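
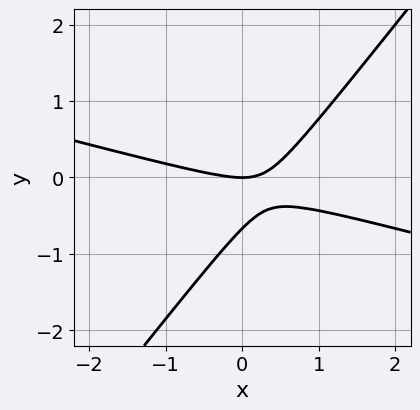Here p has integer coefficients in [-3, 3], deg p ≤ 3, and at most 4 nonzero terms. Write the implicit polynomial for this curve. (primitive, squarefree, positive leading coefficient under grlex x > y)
x^2 + 3*x*y - 3*y^2 - 2*y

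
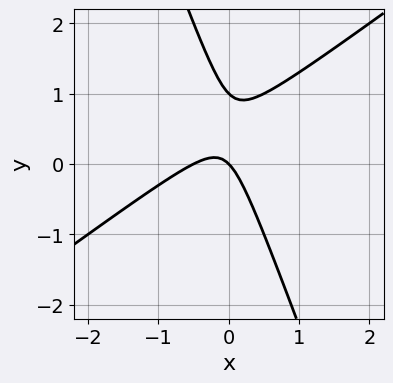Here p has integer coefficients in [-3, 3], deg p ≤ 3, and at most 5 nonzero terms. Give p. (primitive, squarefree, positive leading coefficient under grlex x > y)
2*x^2 - 2*x*y - y^2 + x + y

1. The degree is 2 — a generic line meets the curve in up to 2 points.
2. From the visible intercepts: the y-axis gridline crossings are at y ∈ {0, 1}; it crosses the x-axis at the gridline x = 0.
3. Putting this together gives p.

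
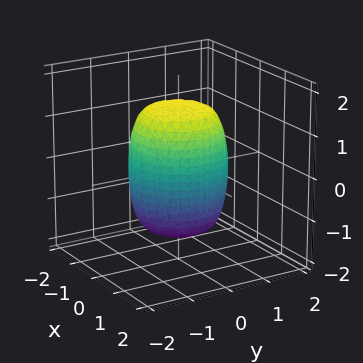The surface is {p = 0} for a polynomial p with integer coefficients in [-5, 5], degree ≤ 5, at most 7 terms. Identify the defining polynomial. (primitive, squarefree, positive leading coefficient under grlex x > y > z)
2*x^4 + 4*x^2*y^2 + 2*y^4 - x^2 - y^2 + z^2 - 2

(a) deg p = 4. A generic line meets the surface in up to 4 points.
(b) By symmetry, the z-axis is an axis of rotation, so x and y enter only as x² + y².
(c) Observable constraints: a circular section at z = -1 has radius exactly 1.
(d) Together with the visible shape, these determine p as stated.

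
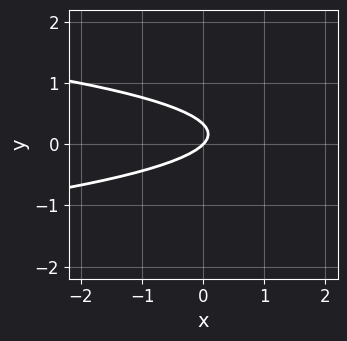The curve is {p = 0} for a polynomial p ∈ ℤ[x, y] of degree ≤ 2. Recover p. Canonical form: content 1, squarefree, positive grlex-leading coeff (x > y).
3*y^2 + x - y

First, deg p = 2. A generic line meets the curve in up to 2 points.
Next, from the axis intercepts and sections: it meets the x-axis at x = 0 (among the integer gridlines); one y-axis crossing is at y = 0.
Finally, putting this together gives p.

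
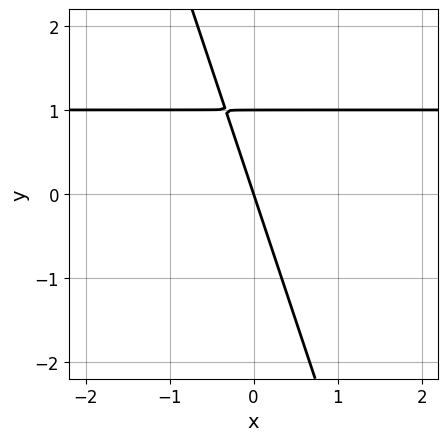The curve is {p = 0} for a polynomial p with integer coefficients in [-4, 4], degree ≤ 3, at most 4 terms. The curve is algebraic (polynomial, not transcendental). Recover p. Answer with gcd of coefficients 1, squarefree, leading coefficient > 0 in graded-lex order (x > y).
3*x*y + y^2 - 3*x - y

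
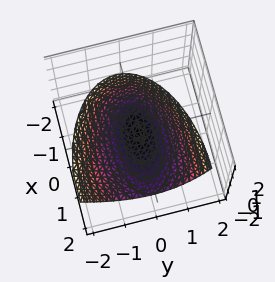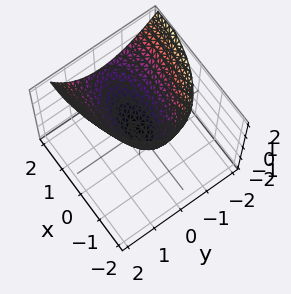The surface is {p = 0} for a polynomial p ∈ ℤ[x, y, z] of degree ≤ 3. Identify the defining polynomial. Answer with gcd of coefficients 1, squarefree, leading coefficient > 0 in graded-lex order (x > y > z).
1. deg p = 2. No degree-1 surface has this shape.
2. From the axis intercepts and sections: it meets the y-axis at y = 0 (among the integer gridlines); it meets the x-axis at x = 0 (among the integer gridlines); one z-axis crossing is at z = 0.
3. Putting this together gives p.

x^2 - 2*x*z + 3*y^2 + y*z - 3*z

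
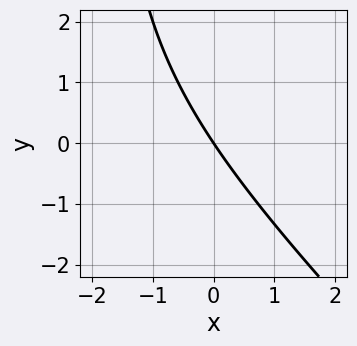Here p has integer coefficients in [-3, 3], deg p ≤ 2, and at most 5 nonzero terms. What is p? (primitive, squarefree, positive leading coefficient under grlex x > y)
(a) deg p = 2. A generic line meets the curve in up to 2 points.
(b) Against the integer gridlines: one y-axis crossing is at y = 0; it meets the x-axis at x = 0 (among the integer gridlines).
(c) Solving for integer coefficients yields p as stated.

x^2 + x*y + 3*x + 2*y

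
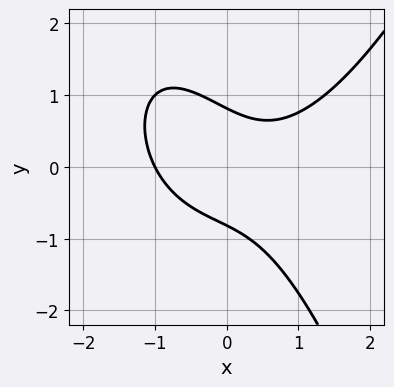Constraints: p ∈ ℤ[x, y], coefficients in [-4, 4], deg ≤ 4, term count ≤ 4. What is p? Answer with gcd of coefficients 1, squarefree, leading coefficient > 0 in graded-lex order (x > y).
2*x^3 - 3*x*y - 3*y^2 + 2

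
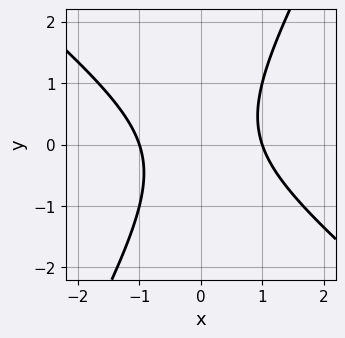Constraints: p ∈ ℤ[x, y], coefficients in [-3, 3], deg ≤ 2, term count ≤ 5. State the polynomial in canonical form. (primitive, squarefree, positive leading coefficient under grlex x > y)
1. The degree is 2 — no degree-1 curve has this shape.
2. From the axis intercepts and sections: no y-intercept at any integer in the box; among the integer gridlines, it crosses the x-axis at x ∈ {-1, 1}.
3. Putting this together gives p.

3*x^2 + 2*x*y - 2*y^2 - 3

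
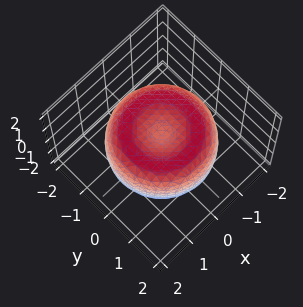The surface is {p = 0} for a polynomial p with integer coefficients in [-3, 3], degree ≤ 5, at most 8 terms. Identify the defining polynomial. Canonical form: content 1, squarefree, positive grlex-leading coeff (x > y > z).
x^4 + 2*x^2*y^2 + y^4 - 2*x^2 - 2*y^2 + 2*z^2 - 1

The degree is 4 — no degree-3 surface has this shape.
Symmetries: the z-axis is an axis of rotation, so x and y enter only as x² + y².
From the visible intercepts: a circular section at z = 1 has radius exactly 1.
Putting this together gives p.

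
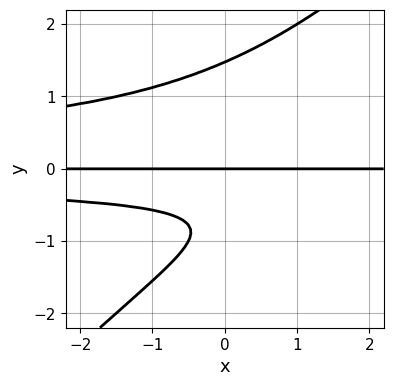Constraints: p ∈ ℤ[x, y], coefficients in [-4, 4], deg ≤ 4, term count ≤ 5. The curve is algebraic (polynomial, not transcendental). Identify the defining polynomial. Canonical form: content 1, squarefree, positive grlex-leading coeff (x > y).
2*x*y^3 - 2*y^4 + 3*y^2 + 2*y

1. The degree is 4 — the shape is more complex than any degree-3 curve.
2. From the visible intercepts: one y-axis crossing is at y = 0; the visible x-axis segment lies entirely on the curve.
3. Assembling these constraints gives the stated polynomial.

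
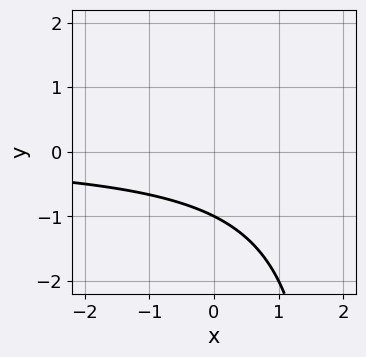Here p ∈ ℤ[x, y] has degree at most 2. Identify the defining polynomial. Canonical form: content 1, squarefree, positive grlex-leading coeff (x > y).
x*y - 2*y - 2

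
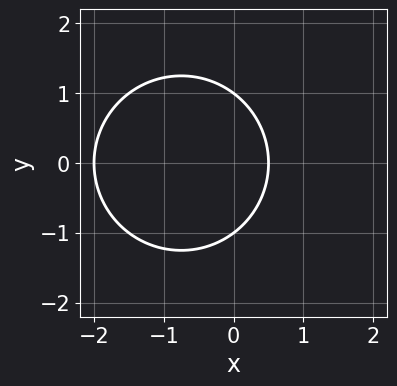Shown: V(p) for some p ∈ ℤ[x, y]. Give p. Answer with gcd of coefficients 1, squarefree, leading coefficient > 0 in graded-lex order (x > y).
2*x^2 + 2*y^2 + 3*x - 2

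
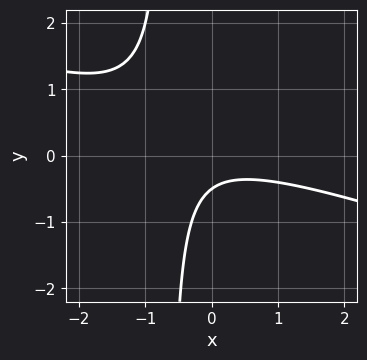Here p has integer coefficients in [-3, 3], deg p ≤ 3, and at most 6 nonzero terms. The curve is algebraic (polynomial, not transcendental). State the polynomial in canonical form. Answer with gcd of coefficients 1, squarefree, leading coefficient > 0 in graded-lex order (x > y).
x^2 + 3*x*y + 2*y + 1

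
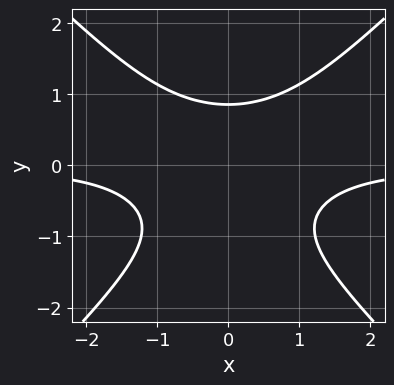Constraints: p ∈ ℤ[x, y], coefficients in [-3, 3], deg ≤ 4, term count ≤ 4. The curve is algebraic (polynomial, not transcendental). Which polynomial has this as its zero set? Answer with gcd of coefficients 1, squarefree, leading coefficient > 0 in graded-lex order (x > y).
(a) Degree: no degree-2 curve has this shape, so deg p = 3.
(b) Symmetries: it's symmetric under x → −x, forcing even powers of x.
(c) Reading off the gridlines: the curve avoids every integer x-axis point in the box.
(d) Matching integer coefficients to the picture gives p.

2*x^2*y - 2*y^3 - y^2 + 2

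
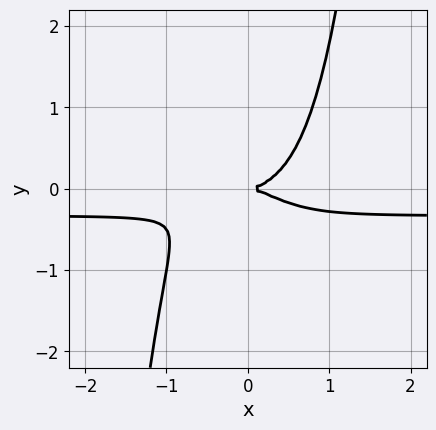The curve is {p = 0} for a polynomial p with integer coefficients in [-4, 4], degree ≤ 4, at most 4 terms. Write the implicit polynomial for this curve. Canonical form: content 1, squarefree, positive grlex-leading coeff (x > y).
Degree: a generic line meets the curve in up to 4 points, so deg p = 4.
From the visible intercepts: it crosses the y-axis at the gridline y = 0; it meets the x-axis at x = 0 (among the integer gridlines).
These observations pin down the coefficients.

3*x^3*y + x^3 - 2*y^2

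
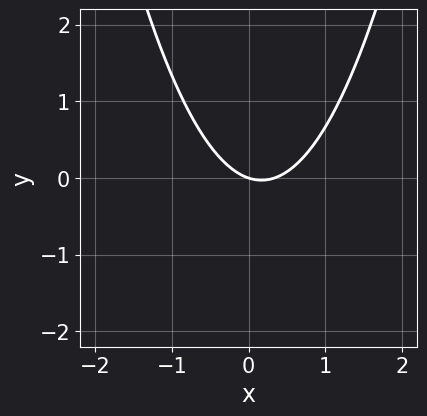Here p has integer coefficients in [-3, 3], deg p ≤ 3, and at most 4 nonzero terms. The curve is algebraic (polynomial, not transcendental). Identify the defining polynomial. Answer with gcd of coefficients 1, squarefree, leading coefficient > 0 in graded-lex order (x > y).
(a) Degree: a generic line meets the curve in up to 2 points, so deg p = 2.
(b) Against the integer gridlines: it crosses the y-axis at the gridline y = 0; it crosses the x-axis at the gridline x = 0.
(c) The integer polynomial consistent with all of this is the stated p.

3*x^2 - x - 3*y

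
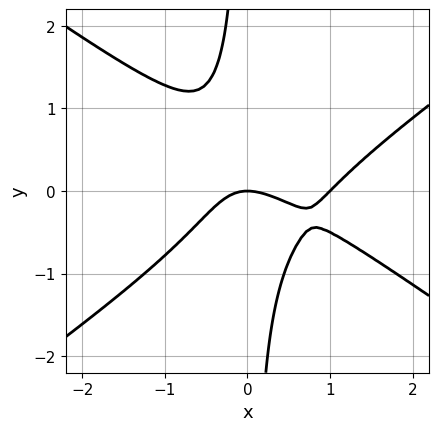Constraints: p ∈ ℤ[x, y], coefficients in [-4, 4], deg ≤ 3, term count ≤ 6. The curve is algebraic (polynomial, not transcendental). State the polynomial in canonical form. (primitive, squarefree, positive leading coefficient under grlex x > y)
x^3 - 2*x*y^2 - x^2 - y

1. Degree: a generic line meets the curve in up to 3 points, so deg p = 3.
2. From the visible intercepts: it meets the y-axis at y = 0 (among the integer gridlines); among the integer gridlines, it crosses the x-axis at x ∈ {0, 1}.
3. Putting this together gives p.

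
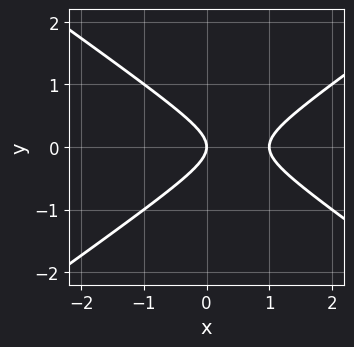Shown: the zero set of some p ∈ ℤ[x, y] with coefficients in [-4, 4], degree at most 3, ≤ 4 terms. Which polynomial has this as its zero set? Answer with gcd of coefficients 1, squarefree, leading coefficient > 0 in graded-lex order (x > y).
x^2 - 2*y^2 - x

Degree: a generic line meets the curve in up to 2 points, so deg p = 2.
Symmetries: the y ↦ −y reflection is a symmetry, so y appears only in even powers.
Reading off the gridlines: it crosses the y-axis at the gridline y = 0; the x-axis gridline crossings are at x ∈ {0, 1}.
Together with the visible shape, these determine p as stated.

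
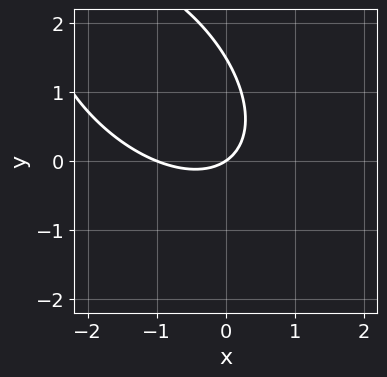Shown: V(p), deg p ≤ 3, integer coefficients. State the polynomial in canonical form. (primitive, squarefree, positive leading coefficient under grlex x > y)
(a) deg p = 2.
(b) Observable constraints: among the integer gridlines, it crosses the x-axis at x ∈ {-1, 0}; one y-axis crossing is at y = 0.
(c) Matching integer coefficients to the picture gives p.

2*x^2 + 2*x*y + 2*y^2 + 2*x - 3*y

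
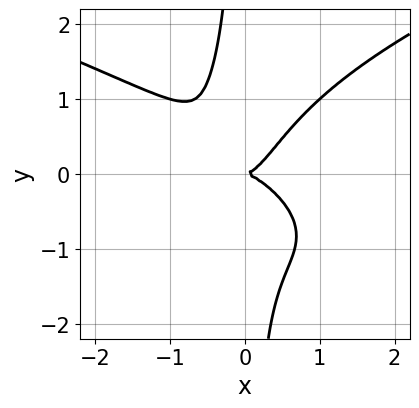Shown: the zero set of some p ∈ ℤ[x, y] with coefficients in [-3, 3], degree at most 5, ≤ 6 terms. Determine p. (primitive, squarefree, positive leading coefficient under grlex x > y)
3*x*y^3 - 3*x^3 - 2*x^2*y + 2*y^2

deg p = 4. A generic line meets the curve in up to 4 points.
Checking where it meets the axes: it meets the y-axis at y = 0 (among the integer gridlines); it crosses the x-axis at the gridline x = 0.
These observations pin down the coefficients.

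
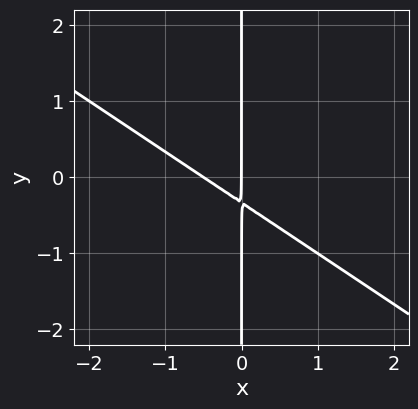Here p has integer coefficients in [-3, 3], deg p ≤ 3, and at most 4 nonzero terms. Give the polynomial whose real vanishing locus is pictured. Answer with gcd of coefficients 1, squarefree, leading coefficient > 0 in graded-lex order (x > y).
2*x^2 + 3*x*y + x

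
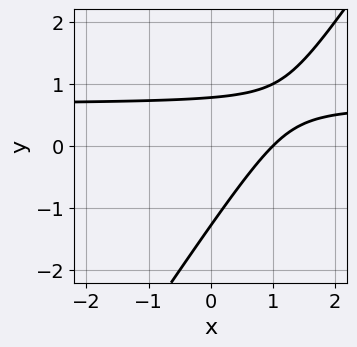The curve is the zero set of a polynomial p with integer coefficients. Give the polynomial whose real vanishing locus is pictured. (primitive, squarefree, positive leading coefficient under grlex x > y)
3*x*y - 2*y^2 - 2*x - y + 2

(a) deg p = 2. No degree-1 curve has this shape.
(b) Checking where it meets the axes: one x-axis crossing is at x = 1.
(c) Assembling these constraints gives the stated polynomial.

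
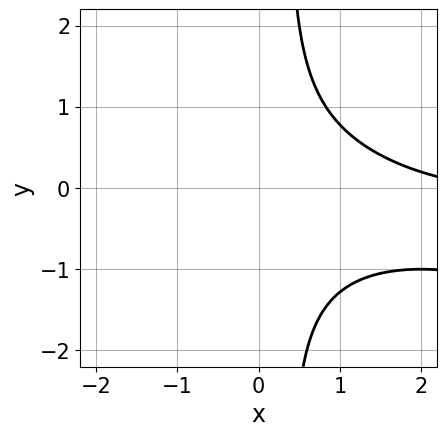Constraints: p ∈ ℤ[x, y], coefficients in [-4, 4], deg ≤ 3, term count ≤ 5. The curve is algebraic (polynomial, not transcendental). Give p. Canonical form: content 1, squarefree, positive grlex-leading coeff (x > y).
(a) The degree is 3 — the shape is more complex than any degree-2 curve.
(b) Against the integer gridlines: it misses every integer gridline on the x-axis; no y-intercept at any integer in the box.
(c) Fitting integer coefficients to these (and the overall shape) gives p.

x^2*y + 3*x*y^2 - y^2 + x - 3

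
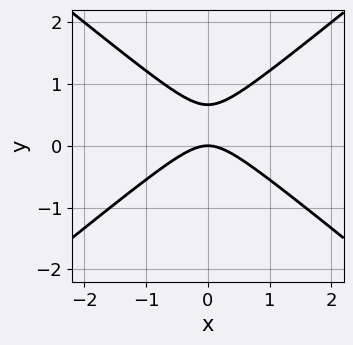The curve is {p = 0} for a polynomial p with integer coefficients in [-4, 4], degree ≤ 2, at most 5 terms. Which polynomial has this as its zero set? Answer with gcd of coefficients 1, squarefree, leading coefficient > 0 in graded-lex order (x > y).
2*x^2 - 3*y^2 + 2*y

First, degree: a generic line meets the curve in up to 2 points, so deg p = 2.
Then, symmetries: the x ↦ −x reflection is a symmetry, so x appears only in even powers.
Next, from the visible intercepts: one x-axis crossing is at x = 0; it crosses the y-axis at the gridline y = 0.
Finally, matching integer coefficients to the picture gives p.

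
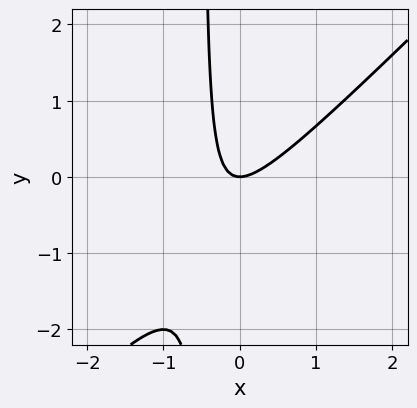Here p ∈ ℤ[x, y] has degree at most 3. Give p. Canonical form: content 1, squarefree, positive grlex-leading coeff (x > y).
Degree: a generic line meets the curve in up to 2 points, so deg p = 2.
Checking where it meets the axes: one x-axis crossing is at x = 0; it meets the y-axis at y = 0 (among the integer gridlines).
Matching integer coefficients to the picture gives p.

2*x^2 - 2*x*y - y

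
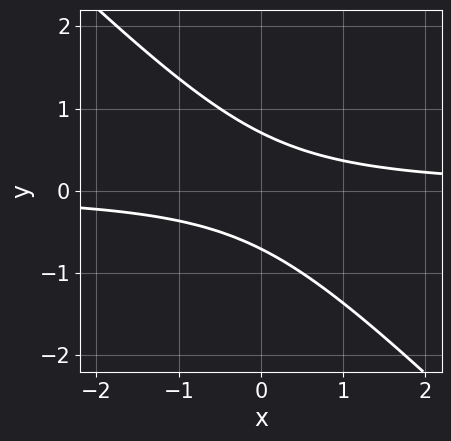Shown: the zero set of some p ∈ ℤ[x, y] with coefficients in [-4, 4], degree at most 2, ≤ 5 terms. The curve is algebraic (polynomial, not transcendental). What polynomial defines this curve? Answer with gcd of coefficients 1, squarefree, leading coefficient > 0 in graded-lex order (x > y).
2*x*y + 2*y^2 - 1

(a) The degree is 2 — a generic line meets the curve in up to 2 points.
(b) Checking where it meets the axes: no x-intercept at any integer in the box.
(c) Fitting integer coefficients to these (and the overall shape) gives p.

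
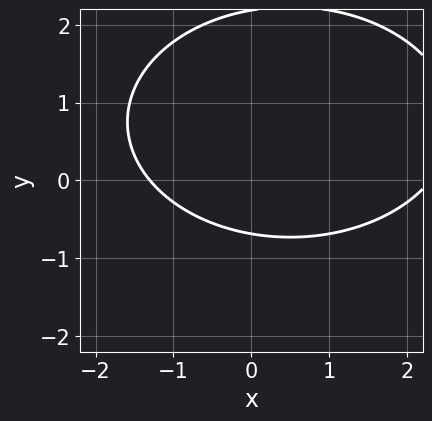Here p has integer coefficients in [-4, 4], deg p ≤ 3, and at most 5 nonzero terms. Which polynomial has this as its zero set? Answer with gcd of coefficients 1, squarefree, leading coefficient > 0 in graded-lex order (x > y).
x^2 + 2*y^2 - x - 3*y - 3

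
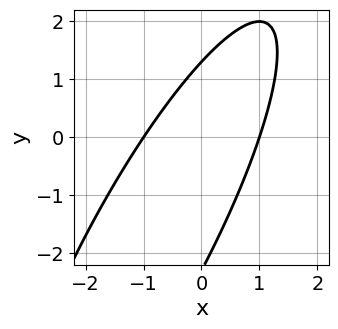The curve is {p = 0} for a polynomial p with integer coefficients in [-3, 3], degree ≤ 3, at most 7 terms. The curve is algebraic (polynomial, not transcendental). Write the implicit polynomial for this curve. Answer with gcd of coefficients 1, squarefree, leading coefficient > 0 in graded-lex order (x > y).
3*x^2 - 3*x*y + y^2 + y - 3

First, degree: no degree-1 curve has this shape, so deg p = 2.
Then, observable constraints: among the integer gridlines, it crosses the x-axis at x ∈ {-1, 1}.
Finally, solving for integer coefficients yields p as stated.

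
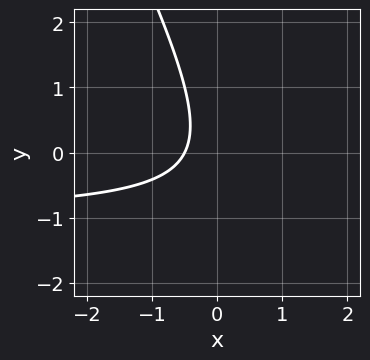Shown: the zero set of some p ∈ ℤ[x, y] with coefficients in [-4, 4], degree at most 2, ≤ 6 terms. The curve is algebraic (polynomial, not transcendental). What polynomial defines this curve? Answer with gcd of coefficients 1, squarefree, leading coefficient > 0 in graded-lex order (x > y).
First, the degree is 2 — a generic line meets the curve in up to 2 points.
Then, reading off the gridlines: no y-intercept at any integer in the box.
Finally, together with the visible shape, these determine p as stated.

2*x*y + y^2 + 2*x + 1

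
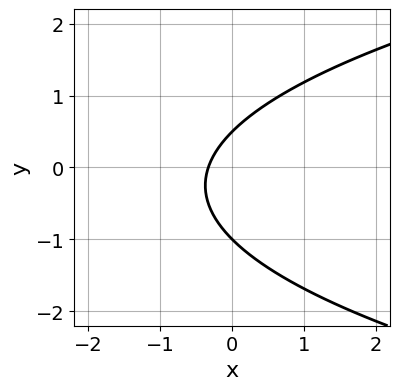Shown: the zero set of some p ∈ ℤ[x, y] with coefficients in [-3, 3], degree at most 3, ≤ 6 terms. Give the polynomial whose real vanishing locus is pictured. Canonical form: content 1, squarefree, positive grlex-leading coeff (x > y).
2*y^2 - 3*x + y - 1

Degree: the shape is more complex than any degree-1 curve, so deg p = 2.
Against the integer gridlines: one y-axis crossing is at y = -1.
Matching integer coefficients to the picture gives p.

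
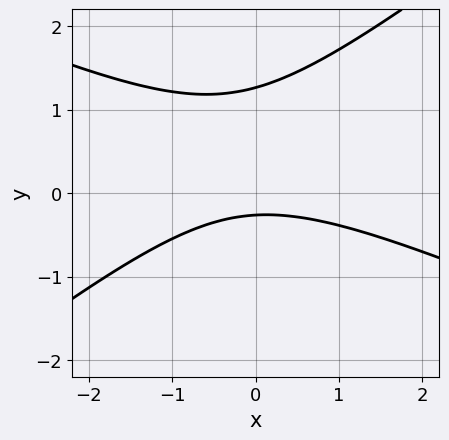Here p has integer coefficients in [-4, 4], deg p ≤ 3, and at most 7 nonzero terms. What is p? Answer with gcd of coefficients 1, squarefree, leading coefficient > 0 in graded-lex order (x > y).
1. The degree is 2 — a generic line meets the curve in up to 2 points.
2. Checking where it meets the axes: it misses every integer gridline on the x-axis.
3. Fitting integer coefficients to these (and the overall shape) gives p.

x^2 + x*y - 3*y^2 + 3*y + 1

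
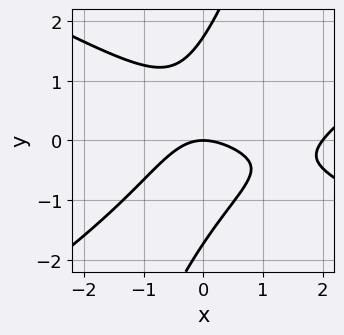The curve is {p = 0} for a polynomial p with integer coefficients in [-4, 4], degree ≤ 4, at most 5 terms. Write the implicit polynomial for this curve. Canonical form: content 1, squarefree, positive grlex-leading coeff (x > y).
x^3 - 3*x*y^2 + y^3 - 2*x^2 - 3*y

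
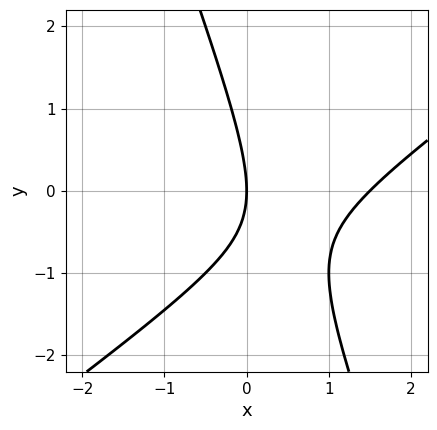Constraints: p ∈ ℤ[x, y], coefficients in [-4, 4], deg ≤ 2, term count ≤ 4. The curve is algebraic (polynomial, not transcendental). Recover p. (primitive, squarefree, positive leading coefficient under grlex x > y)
(a) Degree: the shape is more complex than any degree-1 curve, so deg p = 2.
(b) Reading off the gridlines: one y-axis crossing is at y = 0; it meets the x-axis at x = 0 (among the integer gridlines).
(c) Fitting integer coefficients to these (and the overall shape) gives p.

2*x^2 - 2*x*y - y^2 - 3*x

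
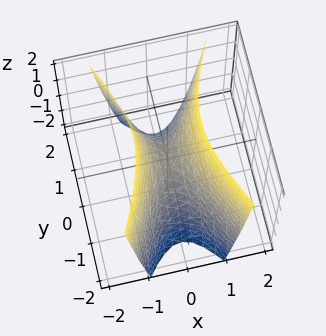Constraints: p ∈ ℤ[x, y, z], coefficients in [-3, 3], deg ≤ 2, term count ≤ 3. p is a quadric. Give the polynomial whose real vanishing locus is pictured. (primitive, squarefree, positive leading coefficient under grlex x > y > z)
3*x^2 - y^2 - z

First, the degree is 2 — a saddle surface; a quadric.
Then, symmetries: it's symmetric under x → −x, forcing even powers of x; it's symmetric under y → −y, forcing even powers of y.
Then, observable constraints: it crosses the y-axis at the gridline y = 0; it meets the z-axis at z = 0 (among the integer gridlines); it meets the x-axis at x = 0 (among the integer gridlines).
Finally, putting this together gives p.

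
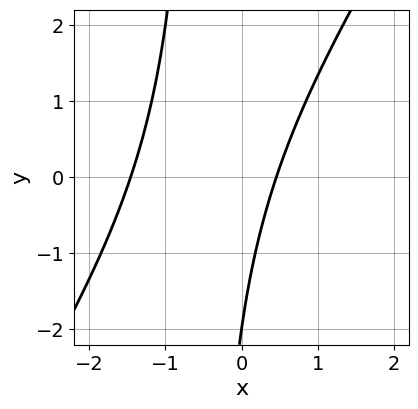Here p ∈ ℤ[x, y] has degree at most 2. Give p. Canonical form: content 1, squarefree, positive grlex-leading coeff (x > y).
3*x^2 - 2*x*y + 3*x - y - 2

1. Degree: no degree-1 curve has this shape, so deg p = 2.
2. Checking where it meets the axes: it meets the y-axis at y = -2 (among the integer gridlines).
3. Matching integer coefficients to the picture gives p.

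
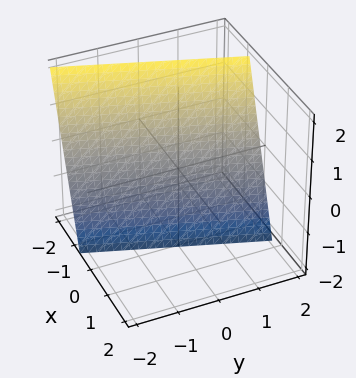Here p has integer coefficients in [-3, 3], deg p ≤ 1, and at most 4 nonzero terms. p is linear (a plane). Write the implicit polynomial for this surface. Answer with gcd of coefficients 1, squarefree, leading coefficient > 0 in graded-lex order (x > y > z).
3*x - y + z + 2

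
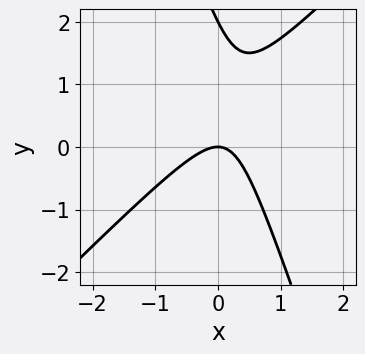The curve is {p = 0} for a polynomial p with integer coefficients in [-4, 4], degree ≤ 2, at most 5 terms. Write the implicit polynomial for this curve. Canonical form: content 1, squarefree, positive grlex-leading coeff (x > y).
The degree is 2 — the shape is more complex than any degree-1 curve.
From the axis intercepts and sections: it meets the x-axis at x = 0 (among the integer gridlines); among the integer gridlines, it crosses the y-axis at y ∈ {0, 2}.
These observations pin down the coefficients.

3*x^2 - 2*x*y - y^2 + 2*y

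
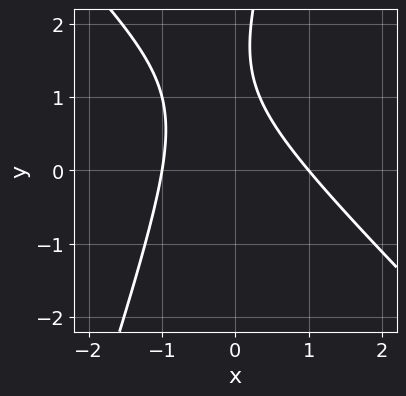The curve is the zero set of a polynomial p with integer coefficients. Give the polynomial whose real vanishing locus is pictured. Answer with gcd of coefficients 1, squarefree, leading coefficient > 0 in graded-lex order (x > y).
1. The degree is 2 — no degree-1 curve has this shape.
2. From the axis intercepts and sections: the curve avoids every integer y-axis point in the box; the x-axis gridline crossings are at x ∈ {-1, 1}.
3. Together with the visible shape, these determine p as stated.

3*x^2 + 2*x*y - y^2 + 3*y - 3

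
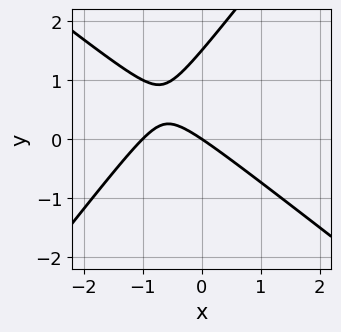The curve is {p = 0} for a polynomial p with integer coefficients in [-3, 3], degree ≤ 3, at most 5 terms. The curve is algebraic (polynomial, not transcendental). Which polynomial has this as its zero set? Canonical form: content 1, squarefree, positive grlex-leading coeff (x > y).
(a) deg p = 2. No degree-1 curve has this shape.
(b) From the axis intercepts and sections: among the integer gridlines, it crosses the x-axis at x ∈ {-1, 0}; it crosses the y-axis at the gridline y = 0.
(c) The integer polynomial consistent with all of this is the stated p.

2*x^2 + x*y - 2*y^2 + 2*x + 3*y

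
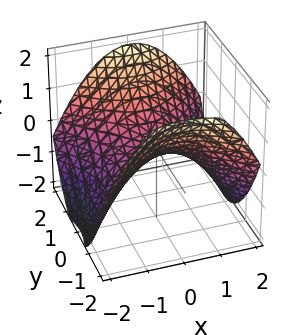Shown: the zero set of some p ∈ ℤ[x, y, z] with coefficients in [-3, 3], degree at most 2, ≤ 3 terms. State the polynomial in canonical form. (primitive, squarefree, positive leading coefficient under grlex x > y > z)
x^2 - y^2 + 2*z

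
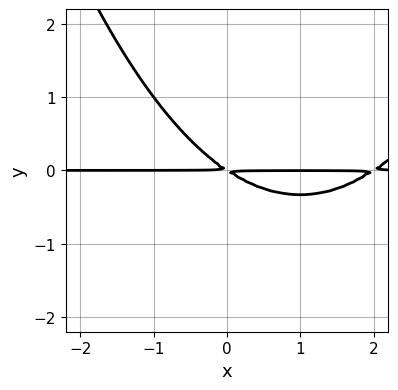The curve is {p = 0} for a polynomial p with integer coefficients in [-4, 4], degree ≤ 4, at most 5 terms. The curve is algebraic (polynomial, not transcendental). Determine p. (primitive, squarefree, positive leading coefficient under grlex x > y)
1. The degree is 3 — a generic line meets the curve in up to 3 points.
2. From the axis intercepts and sections: the visible x-axis segment lies entirely on the curve.
3. Putting this together gives p.

x^2*y - 2*x*y - 3*y^2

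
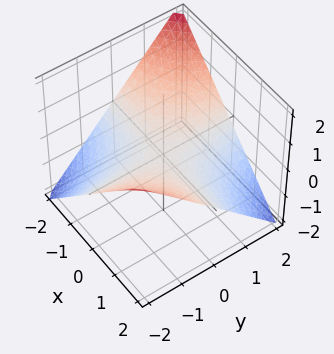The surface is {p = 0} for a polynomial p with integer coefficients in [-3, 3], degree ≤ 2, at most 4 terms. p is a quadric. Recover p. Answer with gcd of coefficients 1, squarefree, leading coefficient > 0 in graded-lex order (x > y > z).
x*y + 2*z

First, the degree is 2 — a saddle surface; a quadric.
Next, against the integer gridlines: the visible x-axis segment lies entirely on the surface; one z-axis crossing is at z = 0.
Finally, solving for integer coefficients yields p as stated. Check: (0, -1, 0) on the y-axis lies on the surface, and p(0, -1, 0) = 0. ✓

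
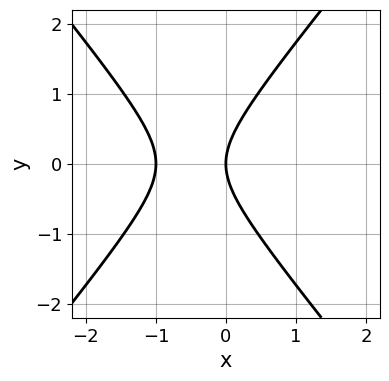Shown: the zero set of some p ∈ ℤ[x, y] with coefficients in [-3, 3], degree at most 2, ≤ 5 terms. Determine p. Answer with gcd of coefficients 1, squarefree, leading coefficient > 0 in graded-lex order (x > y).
First, degree: no degree-1 curve has this shape, so deg p = 2.
Then, symmetries: the y ↦ −y reflection is a symmetry, so y appears only in even powers.
Then, observable constraints: it meets the y-axis at y = 0 (among the integer gridlines); the x-axis gridline crossings are at x ∈ {-1, 0}.
Finally, putting this together gives p.

3*x^2 - 2*y^2 + 3*x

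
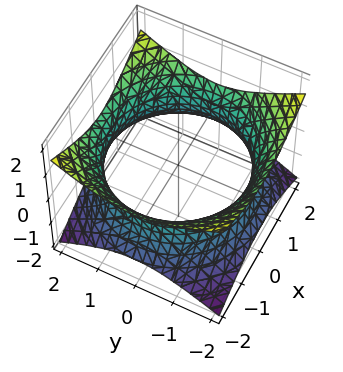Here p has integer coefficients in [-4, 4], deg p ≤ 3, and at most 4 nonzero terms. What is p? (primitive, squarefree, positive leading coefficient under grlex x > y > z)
x^2 + y^2 - 2*z^2 - 3

Degree: one connected sheet with a waist; a quadric, so deg p = 2.
Symmetry: the z-axis is an axis of rotation, so x and y enter only as x² + y²; mirror symmetry z ↦ −z ⇒ only even powers of z.
From the axis intercepts and sections: no z-intercept at any integer in the box; a circular section at z = 0 has radius between 1 and 2.
Together with the visible shape, these determine p as stated.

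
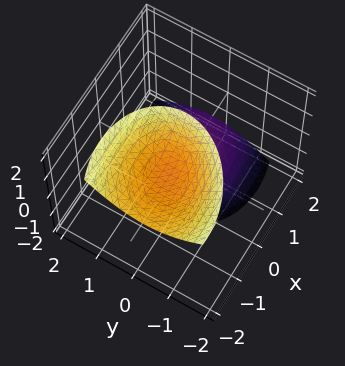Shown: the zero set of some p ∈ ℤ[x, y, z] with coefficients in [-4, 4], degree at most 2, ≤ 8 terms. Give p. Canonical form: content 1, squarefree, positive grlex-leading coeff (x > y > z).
2*x^2 - x*y + 3*x*z + 3*y^2 - z^2 + 2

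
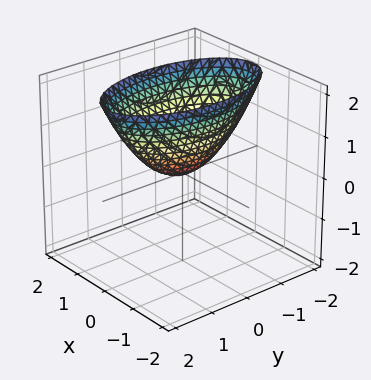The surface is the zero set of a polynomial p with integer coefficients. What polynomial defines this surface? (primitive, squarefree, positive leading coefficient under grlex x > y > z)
3*x^2 + y^2 - 2*z

First, the degree is 2 — a single bowl opening along one axis; a quadric.
Next, symmetries: it's symmetric under y → −y, forcing even powers of y; it's symmetric under x → −x, forcing even powers of x.
Next, checking where it meets the axes: one x-axis crossing is at x = 0; one z-axis crossing is at z = 0; it meets the y-axis at y = 0 (among the integer gridlines).
Finally, the integer polynomial consistent with all of this is the stated p.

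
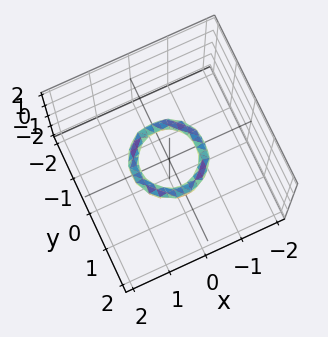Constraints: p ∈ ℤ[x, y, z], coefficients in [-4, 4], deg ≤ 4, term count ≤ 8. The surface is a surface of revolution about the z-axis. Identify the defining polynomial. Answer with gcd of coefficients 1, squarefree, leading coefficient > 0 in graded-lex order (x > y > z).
2*x^4 + 4*x^2*y^2 + 2*y^4 - 3*x^2 - 3*y^2 + 3*z^2 + 1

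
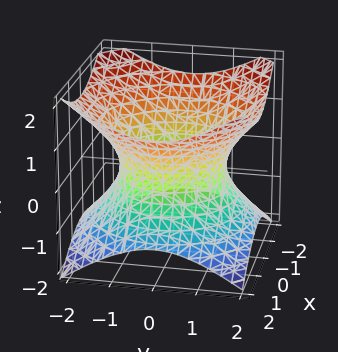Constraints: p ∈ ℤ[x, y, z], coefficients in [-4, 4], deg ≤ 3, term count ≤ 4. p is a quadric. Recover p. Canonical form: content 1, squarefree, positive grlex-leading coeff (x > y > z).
2*x^2 + 2*y^2 - 3*z^2 - 3

First, the degree is 2 — an hourglass — one-sheet hyperboloid; a quadric.
Next, symmetries: mirror symmetry z ↦ −z ⇒ only even powers of z; the surface is invariant under rotation about z: p = q(x² + y², z).
Next, from the visible intercepts: the surface avoids every integer z-axis point in the box; a circular section at z = 1 has radius between 1 and 2.
Finally, putting this together gives p.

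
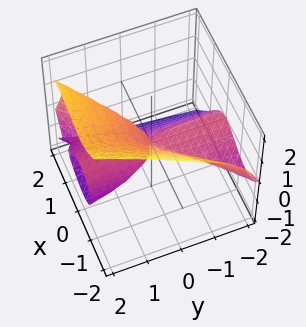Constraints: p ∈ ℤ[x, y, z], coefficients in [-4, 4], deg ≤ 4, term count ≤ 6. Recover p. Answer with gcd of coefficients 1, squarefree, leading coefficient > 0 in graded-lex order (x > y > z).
(a) deg p = 3. A generic line meets the surface in up to 3 points.
(b) Reading off the gridlines: it crosses the x-axis at the gridline x = 0; it meets the z-axis at z = 0 (among the integer gridlines); the visible y-axis segment lies entirely on the surface.
(c) Matching integer coefficients to the picture gives p.

x^3 - x^2*y + z^3 - y*z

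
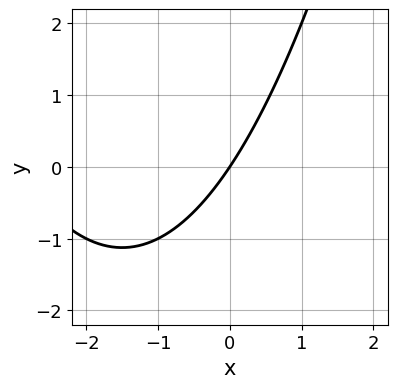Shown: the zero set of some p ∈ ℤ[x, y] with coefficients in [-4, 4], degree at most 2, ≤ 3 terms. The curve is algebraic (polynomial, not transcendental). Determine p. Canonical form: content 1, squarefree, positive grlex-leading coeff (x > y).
(a) deg p = 2. No degree-1 curve has this shape.
(b) Checking where it meets the axes: it crosses the x-axis at the gridline x = 0; one y-axis crossing is at y = 0.
(c) Fitting integer coefficients to these (and the overall shape) gives p.

x^2 + 3*x - 2*y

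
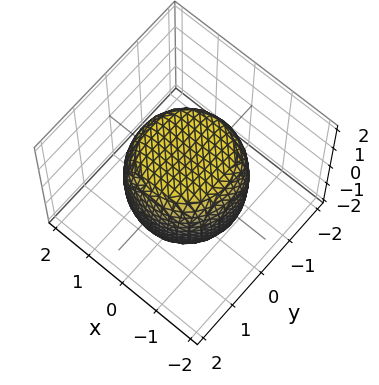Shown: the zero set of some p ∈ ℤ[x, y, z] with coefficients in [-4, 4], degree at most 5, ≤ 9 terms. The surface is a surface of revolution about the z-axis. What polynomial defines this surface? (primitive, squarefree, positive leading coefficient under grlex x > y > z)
2*x^4 + 4*x^2*y^2 + 2*y^4 - 2*x^2 - 2*y^2 + 2*z^2 - 3

First, deg p = 4. A generic line meets the surface in up to 4 points.
Then, symmetries: rotational symmetry about the z-axis ⇒ p depends on x, y only through x² + y².
Next, checking where it meets the axes: a circular section at z = -1 has radius between 1 and 2.
Finally, together with the visible shape, these determine p as stated.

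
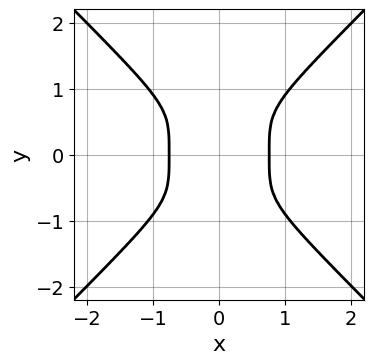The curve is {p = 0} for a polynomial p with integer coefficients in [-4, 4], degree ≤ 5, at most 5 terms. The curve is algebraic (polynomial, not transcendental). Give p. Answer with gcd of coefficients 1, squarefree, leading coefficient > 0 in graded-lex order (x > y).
deg p = 4. No degree-3 curve has this shape.
Symmetries: the y ↦ −y reflection is a symmetry, so y appears only in even powers; the x ↦ −x reflection is a symmetry, so x appears only in even powers.
Reading off the gridlines: the curve avoids every integer y-axis point in the box.
Assembling these constraints gives the stated polynomial.

3*x^4 - 3*y^4 - 1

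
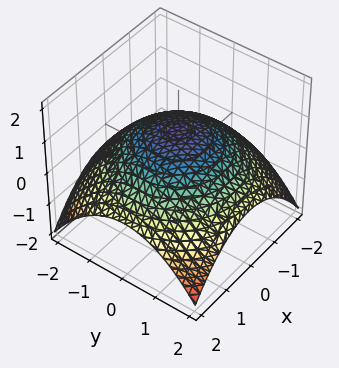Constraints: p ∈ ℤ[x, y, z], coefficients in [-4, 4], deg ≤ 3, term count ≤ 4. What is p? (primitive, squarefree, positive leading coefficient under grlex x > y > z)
First, deg p = 2. No degree-1 surface has this shape.
Then, symmetries: rotational symmetry about the z-axis ⇒ p depends on x, y only through x² + y².
Next, from the axis intercepts and sections: a circular section at z = 0 has radius between 1 and 2; it crosses the z-axis at the gridline z = 1.
Finally, solving for integer coefficients yields p as stated.

x^2 + y^2 + 3*z - 3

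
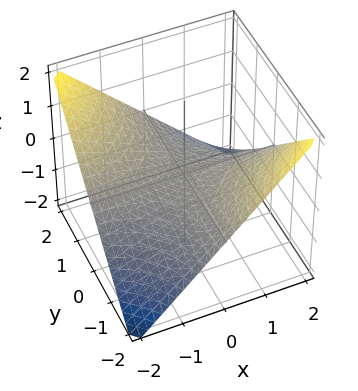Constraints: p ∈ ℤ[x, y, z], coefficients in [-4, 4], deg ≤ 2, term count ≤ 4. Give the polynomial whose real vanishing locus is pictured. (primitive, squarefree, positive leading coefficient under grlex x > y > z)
x*y + 2*z

(a) The degree is 2 — a hyperbolic paraboloid; a quadric.
(b) Observable constraints: every point of the y-axis in the box is on the surface; the visible x-axis segment lies entirely on the surface; one z-axis crossing is at z = 0.
(c) Fitting integer coefficients to these (and the overall shape) gives p.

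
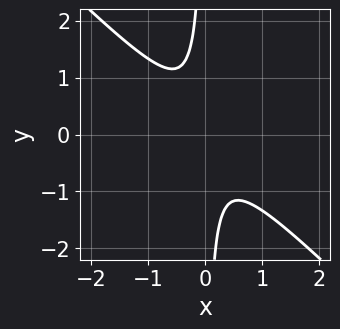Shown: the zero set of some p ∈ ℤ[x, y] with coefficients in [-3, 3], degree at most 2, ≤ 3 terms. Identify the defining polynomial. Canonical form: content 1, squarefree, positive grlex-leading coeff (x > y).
3*x^2 + 3*x*y + 1

1. deg p = 2.
2. Observable constraints: the curve avoids every integer x-axis point in the box; no y-intercept at any integer in the box.
3. These observations pin down the coefficients.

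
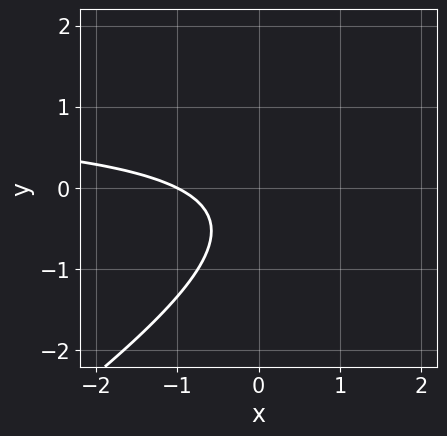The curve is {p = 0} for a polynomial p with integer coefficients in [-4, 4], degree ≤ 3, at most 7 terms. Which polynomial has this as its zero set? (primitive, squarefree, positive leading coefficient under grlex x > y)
2*x*y - 3*y^2 - 2*x - 2*y - 2

The degree is 2 — no degree-1 curve has this shape.
From the visible intercepts: no y-intercept at any integer in the box; it crosses the x-axis at the gridline x = -1.
Together with the visible shape, these determine p as stated.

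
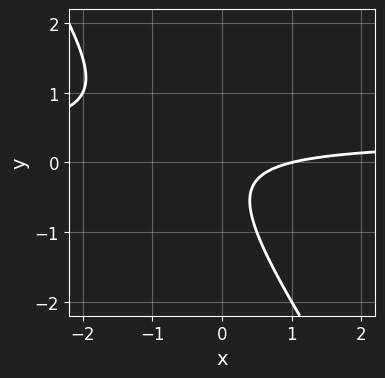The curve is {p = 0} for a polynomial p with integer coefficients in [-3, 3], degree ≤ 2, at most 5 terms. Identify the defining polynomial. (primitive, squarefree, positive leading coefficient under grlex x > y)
3*x*y + 2*y^2 - x + y + 1

1. The degree is 2 — a generic line meets the curve in up to 2 points.
2. Observable constraints: the curve avoids every integer y-axis point in the box; it meets the x-axis at x = 1 (among the integer gridlines).
3. Putting this together gives p.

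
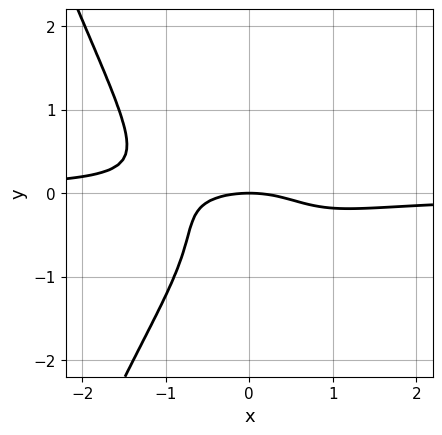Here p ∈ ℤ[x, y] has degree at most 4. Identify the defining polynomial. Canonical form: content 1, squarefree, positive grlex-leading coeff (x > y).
3*x^3*y + 3*y^3 + x^2 + 3*y^2 + 3*y

First, degree: no degree-3 curve has this shape, so deg p = 4.
Next, checking where it meets the axes: it crosses the x-axis at the gridline x = 0; one y-axis crossing is at y = 0.
Finally, assembling these constraints gives the stated polynomial.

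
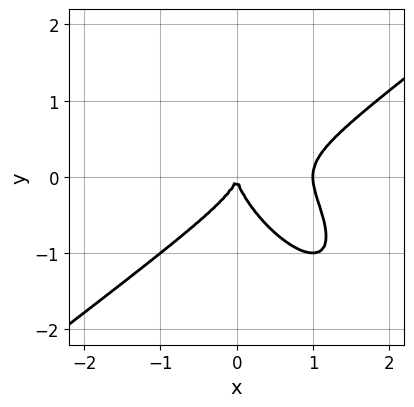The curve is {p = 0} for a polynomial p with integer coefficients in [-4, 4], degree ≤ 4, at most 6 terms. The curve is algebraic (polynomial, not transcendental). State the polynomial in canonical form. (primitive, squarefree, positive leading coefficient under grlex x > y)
(a) deg p = 3. The shape is more complex than any degree-2 curve.
(b) From the visible intercepts: one y-axis crossing is at y = 0; among the integer gridlines, it crosses the x-axis at x ∈ {0, 1}.
(c) Assembling these constraints gives the stated polynomial.

x^3 - x*y^2 - y^3 - x^2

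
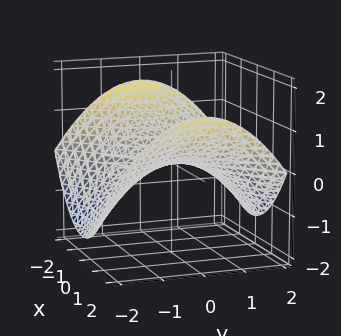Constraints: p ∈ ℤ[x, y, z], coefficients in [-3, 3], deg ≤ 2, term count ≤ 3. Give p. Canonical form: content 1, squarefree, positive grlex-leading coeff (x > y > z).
x^2 - y^2 - 3*z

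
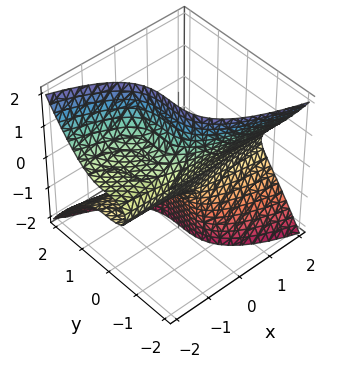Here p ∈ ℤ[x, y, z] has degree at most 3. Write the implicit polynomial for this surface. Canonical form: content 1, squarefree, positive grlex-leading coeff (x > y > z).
3*x*z^2 + 3*y^3 + z + 1

1. deg p = 3. A generic line meets the surface in up to 3 points.
2. Against the integer gridlines: one z-axis crossing is at z = -1; the surface avoids every integer x-axis point in the box.
3. Putting this together gives p.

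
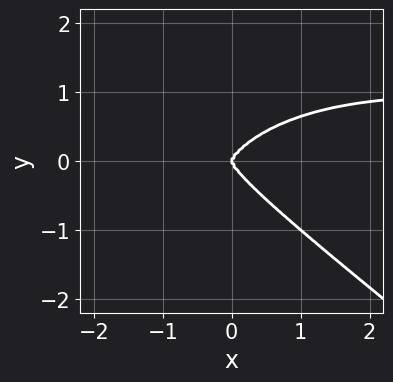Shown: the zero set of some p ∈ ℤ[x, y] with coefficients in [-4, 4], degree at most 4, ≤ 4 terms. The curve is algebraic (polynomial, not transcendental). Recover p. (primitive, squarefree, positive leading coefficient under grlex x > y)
x^3*y + 2*y^4 - x^3

The degree is 4 — the shape is more complex than any degree-3 curve.
Reading off the gridlines: it meets the y-axis at y = 0 (among the integer gridlines); it crosses the x-axis at the gridline x = 0.
Matching integer coefficients to the picture gives p.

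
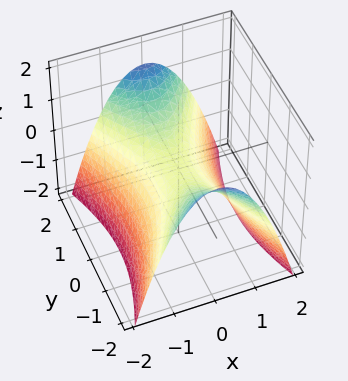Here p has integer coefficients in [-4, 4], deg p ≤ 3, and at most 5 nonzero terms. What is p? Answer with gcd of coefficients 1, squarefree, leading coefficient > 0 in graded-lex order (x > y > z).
3*x^2 - y^2 + 3*z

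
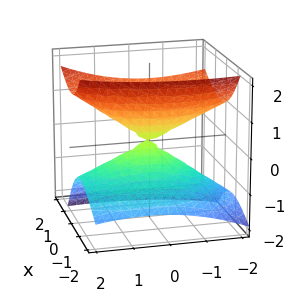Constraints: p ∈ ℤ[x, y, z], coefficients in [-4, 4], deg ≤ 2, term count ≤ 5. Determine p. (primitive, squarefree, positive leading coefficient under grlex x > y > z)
3*x^2 - 3*x*z + y^2 + y*z - 3*z^2

First, the degree is 2 — a generic line meets the surface in up to 2 points.
Next, reading off the gridlines: it crosses the y-axis at the gridline y = 0; one x-axis crossing is at x = 0.
Finally, matching integer coefficients to the picture gives p.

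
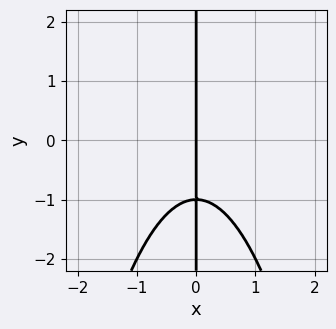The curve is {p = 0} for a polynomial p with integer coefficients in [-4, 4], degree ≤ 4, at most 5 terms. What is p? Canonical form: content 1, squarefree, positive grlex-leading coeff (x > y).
deg p = 3. The shape is more complex than any degree-2 curve.
Against the integer gridlines: it meets the x-axis at x = 0 (among the integer gridlines); every point of the y-axis in the box is on the curve.
The integer polynomial consistent with all of this is the stated p.

x^3 + x*y + x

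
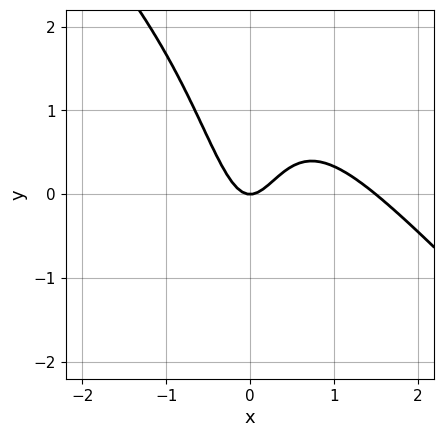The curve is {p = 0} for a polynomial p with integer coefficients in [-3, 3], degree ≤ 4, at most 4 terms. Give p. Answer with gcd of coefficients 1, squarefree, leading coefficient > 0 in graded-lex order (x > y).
2*x^3 + 2*x^2*y - 3*x^2 + y

First, the degree is 3 — a generic line meets the curve in up to 3 points.
Then, observable constraints: one x-axis crossing is at x = 0; it crosses the y-axis at the gridline y = 0.
Finally, matching integer coefficients to the picture gives p.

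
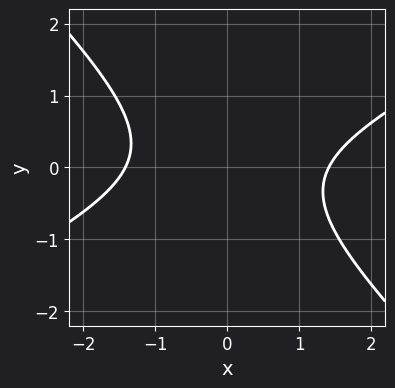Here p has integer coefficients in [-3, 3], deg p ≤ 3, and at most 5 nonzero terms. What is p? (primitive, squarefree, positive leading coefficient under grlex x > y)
(a) The degree is 2 — the shape is more complex than any degree-1 curve.
(b) Checking where it meets the axes: no y-intercept at any integer in the box.
(c) Together with the visible shape, these determine p as stated.

x^2 - x*y - 2*y^2 - 2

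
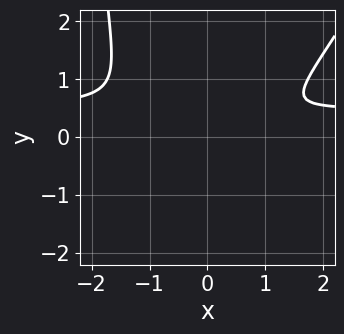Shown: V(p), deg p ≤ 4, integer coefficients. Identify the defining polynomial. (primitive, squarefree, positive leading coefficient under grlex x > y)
2*x^2*y - x*y^2 - x^2 + x*y - 3*y^2

First, the degree is 3 — a generic line meets the curve in up to 3 points.
Finally, solving for integer coefficients yields p as stated.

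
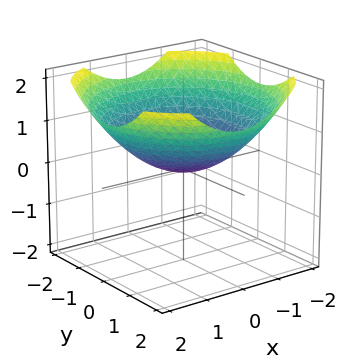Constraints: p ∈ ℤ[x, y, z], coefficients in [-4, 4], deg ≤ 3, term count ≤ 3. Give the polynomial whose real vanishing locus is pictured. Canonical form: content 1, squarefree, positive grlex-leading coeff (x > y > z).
(a) Degree: a paraboloid; a quadric, so deg p = 2.
(b) Symmetries: the surface is invariant under rotation about z: p = q(x² + y², z).
(c) From the axis intercepts and sections: it meets the x-axis at x = 0 (among the integer gridlines); a circular section at z = 1 has radius between 1 and 2; one z-axis crossing is at z = 0; it meets the y-axis at y = 0 (among the integer gridlines).
(d) Putting this together gives p.

x^2 + y^2 - 3*z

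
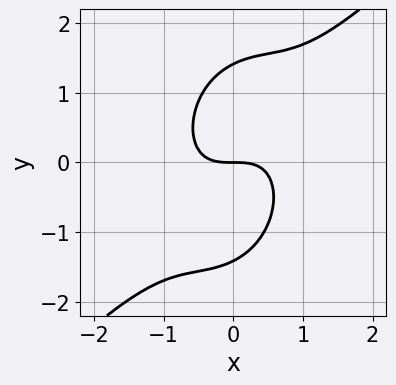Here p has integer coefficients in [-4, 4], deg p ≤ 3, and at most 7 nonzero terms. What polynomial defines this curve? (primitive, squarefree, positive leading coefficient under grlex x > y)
2*x^3 - 2*x^2*y + x*y^2 - y^3 + 2*y

deg p = 3. No degree-2 curve has this shape.
From the visible intercepts: one x-axis crossing is at x = 0; it crosses the y-axis at the gridline y = 0.
Together with the visible shape, these determine p as stated.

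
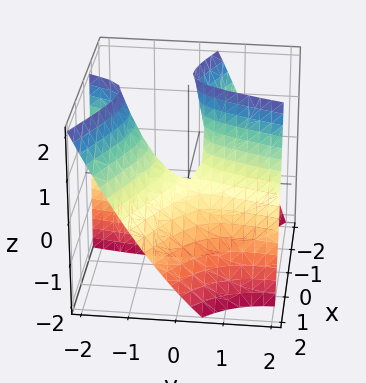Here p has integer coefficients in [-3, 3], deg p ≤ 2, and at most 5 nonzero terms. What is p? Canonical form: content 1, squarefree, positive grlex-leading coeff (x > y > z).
2*x^2 + 3*x*y + 2*x*z - y^2 + z

deg p = 2. No degree-1 surface has this shape.
Observable constraints: one z-axis crossing is at z = 0; one x-axis crossing is at x = 0.
Assembling these constraints gives the stated polynomial.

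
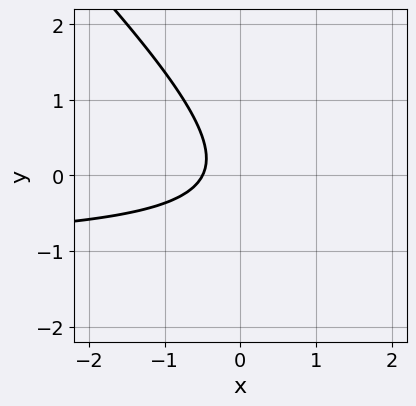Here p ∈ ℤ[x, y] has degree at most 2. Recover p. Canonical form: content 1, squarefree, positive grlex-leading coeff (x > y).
2*x*y + 2*y^2 + 2*x + 1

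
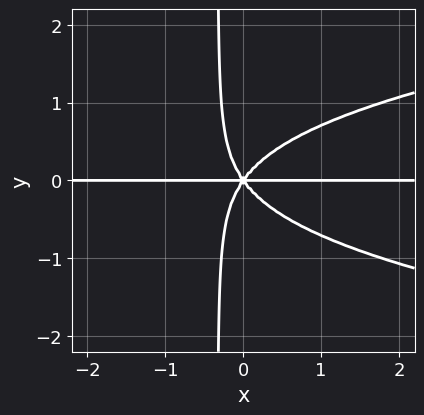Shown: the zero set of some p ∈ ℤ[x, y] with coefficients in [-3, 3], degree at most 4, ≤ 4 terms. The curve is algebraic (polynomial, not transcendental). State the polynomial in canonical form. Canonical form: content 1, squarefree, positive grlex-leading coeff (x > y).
3*x*y^3 - 2*x^2*y + y^3

Degree: no degree-3 curve has this shape, so deg p = 4.
Reading off the gridlines: it meets the y-axis at y = 0 (among the integer gridlines); the visible x-axis segment lies entirely on the curve.
Matching integer coefficients to the picture gives p.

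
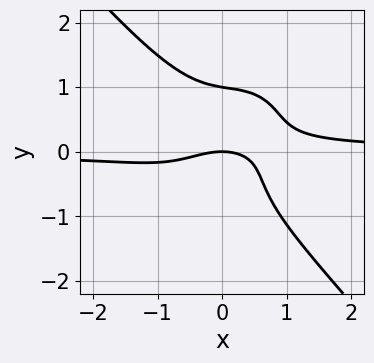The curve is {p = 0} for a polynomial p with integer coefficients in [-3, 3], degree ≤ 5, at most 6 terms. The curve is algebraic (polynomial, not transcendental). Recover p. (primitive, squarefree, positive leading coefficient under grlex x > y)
3*x^3*y + 2*y^4 - x^2 + x*y - 2*y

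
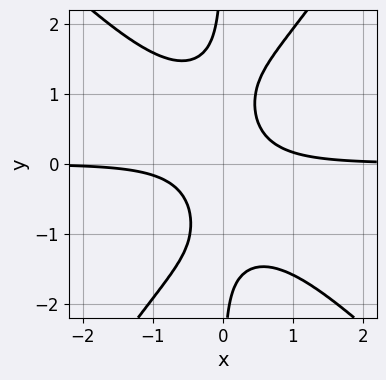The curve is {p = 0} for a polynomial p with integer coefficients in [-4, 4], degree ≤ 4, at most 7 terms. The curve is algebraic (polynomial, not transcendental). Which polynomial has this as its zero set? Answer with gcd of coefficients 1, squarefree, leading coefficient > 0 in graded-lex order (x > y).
3*x^3*y + x^2*y^2 - 2*x*y^3 + 3*x*y - 1

(a) The degree is 4 — the shape is more complex than any degree-3 curve.
(b) Reading off the gridlines: the curve avoids every integer x-axis point in the box; no y-intercept at any integer in the box.
(c) Putting this together gives p.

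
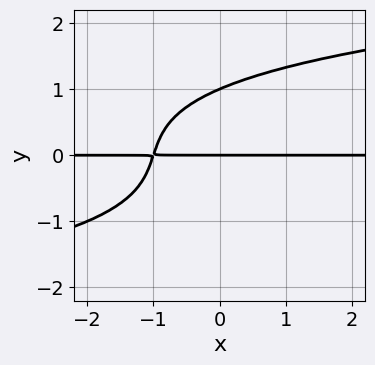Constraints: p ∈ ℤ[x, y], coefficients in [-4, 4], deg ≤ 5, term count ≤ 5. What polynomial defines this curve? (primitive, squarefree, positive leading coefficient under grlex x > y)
2*y^4 - 3*x*y + y^2 - 3*y

1. The degree is 4 — the shape is more complex than any degree-3 curve.
2. From the axis intercepts and sections: every point of the x-axis in the box is on the curve; the y-axis gridline crossings are at y ∈ {0, 1}.
3. Fitting integer coefficients to these (and the overall shape) gives p.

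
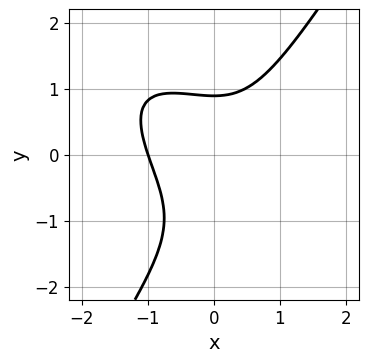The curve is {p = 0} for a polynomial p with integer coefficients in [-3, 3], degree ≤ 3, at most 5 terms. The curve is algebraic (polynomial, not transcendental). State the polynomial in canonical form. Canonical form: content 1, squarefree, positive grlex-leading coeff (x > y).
3*x^3 + 3*x^2*y - 2*y^3 - 2*y^2 + 3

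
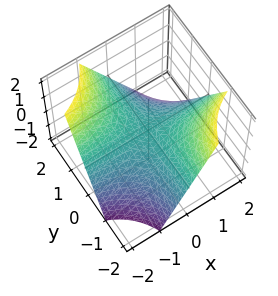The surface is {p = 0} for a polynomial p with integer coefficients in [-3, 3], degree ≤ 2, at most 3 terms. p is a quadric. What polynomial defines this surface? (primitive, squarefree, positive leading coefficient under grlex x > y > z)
(a) The degree is 2 — a hyperbolic paraboloid; a quadric.
(b) From the visible intercepts: every point of the x-axis in the box is on the surface; every point of the y-axis in the box is on the surface; it meets the z-axis at z = 0 (among the integer gridlines).
(c) Putting this together gives p.

x*y + z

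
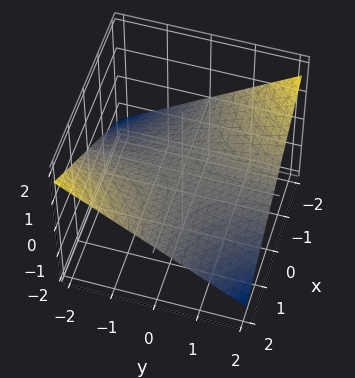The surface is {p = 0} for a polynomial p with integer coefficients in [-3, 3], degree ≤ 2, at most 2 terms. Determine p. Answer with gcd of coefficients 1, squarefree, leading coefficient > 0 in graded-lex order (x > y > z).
x*y + 3*z

1. deg p = 2. A saddle surface; a quadric.
2. Checking where it meets the axes: the visible x-axis segment lies entirely on the surface; every point of the y-axis in the box is on the surface; it crosses the z-axis at the gridline z = 0.
3. Putting this together gives p.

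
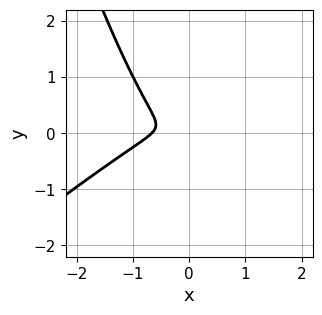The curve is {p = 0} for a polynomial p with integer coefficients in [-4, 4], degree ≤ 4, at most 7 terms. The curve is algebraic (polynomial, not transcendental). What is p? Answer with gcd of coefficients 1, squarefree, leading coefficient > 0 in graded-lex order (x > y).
3*x^3 - 3*x^2*y - x*y^2 + 2*x^2 + 3*y^2

The degree is 3 — the shape is more complex than any degree-2 curve.
Matching integer coefficients to the picture gives p.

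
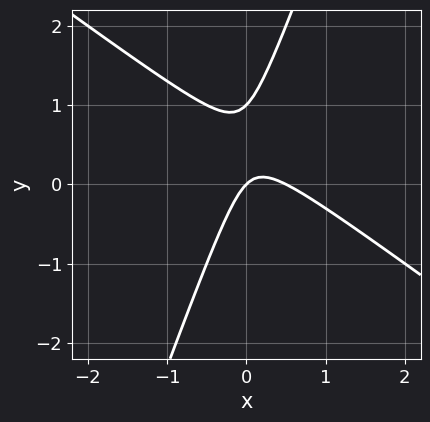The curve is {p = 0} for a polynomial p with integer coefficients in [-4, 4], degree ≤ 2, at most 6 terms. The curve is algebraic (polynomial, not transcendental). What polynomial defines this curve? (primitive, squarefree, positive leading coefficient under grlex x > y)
2*x^2 + 2*x*y - y^2 - x + y

(a) Degree: the shape is more complex than any degree-1 curve, so deg p = 2.
(b) Reading off the gridlines: the y-axis gridline crossings are at y ∈ {0, 1}; it crosses the x-axis at the gridline x = 0.
(c) Putting this together gives p.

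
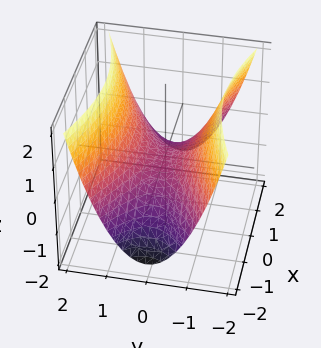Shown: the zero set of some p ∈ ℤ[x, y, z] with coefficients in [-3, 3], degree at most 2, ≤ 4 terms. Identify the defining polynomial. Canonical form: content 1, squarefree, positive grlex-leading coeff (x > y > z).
x^2 - 3*y^2 + 3*z

The degree is 2 — a saddle surface; a quadric.
Symmetries: the x ↦ −x reflection is a symmetry, so x appears only in even powers; the y ↦ −y reflection is a symmetry, so y appears only in even powers.
From the visible intercepts: it crosses the z-axis at the gridline z = 0; it meets the x-axis at x = 0 (among the integer gridlines).
Assembling these constraints gives the stated polynomial.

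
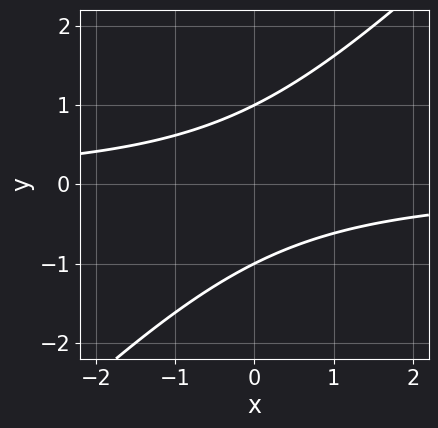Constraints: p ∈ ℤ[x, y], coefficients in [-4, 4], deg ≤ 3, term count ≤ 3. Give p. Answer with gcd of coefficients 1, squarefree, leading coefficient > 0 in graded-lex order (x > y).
x*y - y^2 + 1

1. deg p = 2. The shape is more complex than any degree-1 curve.
2. Reading off the gridlines: among the integer gridlines, it crosses the y-axis at y ∈ {-1, 1}; no x-intercept at any integer in the box.
3. These observations pin down the coefficients.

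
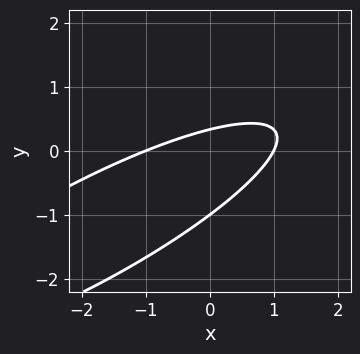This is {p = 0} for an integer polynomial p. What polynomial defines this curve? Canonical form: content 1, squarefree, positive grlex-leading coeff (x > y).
x^2 - 3*x*y + 3*y^2 + 2*y - 1

1. The degree is 2 — no degree-1 curve has this shape.
2. From the visible intercepts: it crosses the y-axis at the gridline y = -1; the x-axis gridline crossings are at x ∈ {-1, 1}.
3. Matching integer coefficients to the picture gives p.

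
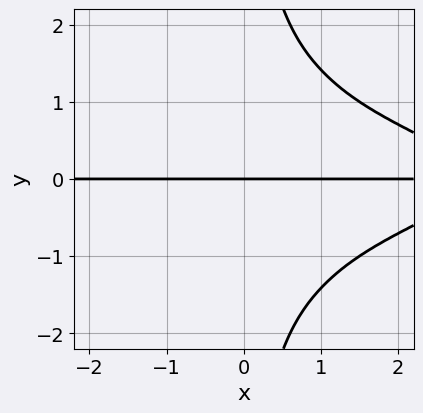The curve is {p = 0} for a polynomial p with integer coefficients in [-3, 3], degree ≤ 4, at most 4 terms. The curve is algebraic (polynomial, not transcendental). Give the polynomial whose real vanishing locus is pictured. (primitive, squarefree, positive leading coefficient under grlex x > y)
(a) deg p = 4. No degree-3 curve has this shape.
(b) Reading off the gridlines: the visible x-axis segment lies entirely on the curve; it meets the y-axis at y = 0 (among the integer gridlines).
(c) Fitting integer coefficients to these (and the overall shape) gives p.

x*y^3 + x*y - 3*y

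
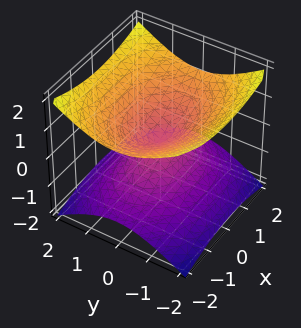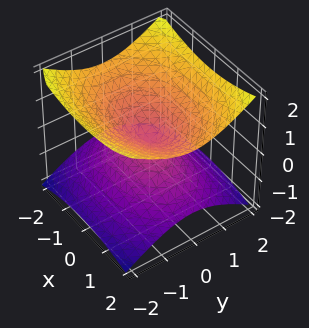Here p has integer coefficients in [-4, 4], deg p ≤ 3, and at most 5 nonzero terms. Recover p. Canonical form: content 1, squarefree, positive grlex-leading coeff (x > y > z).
x^2 + 2*y^2 - 3*z^2

(a) deg p = 2. Two nappes meeting at a single point; a quadric.
(b) Symmetries: it's symmetric under z → −z, forcing even powers of z; it's symmetric under y → −y, forcing even powers of y; the x ↦ −x reflection is a symmetry, so x appears only in even powers.
(c) Checking where it meets the axes: one y-axis crossing is at y = 0; it crosses the z-axis at the gridline z = 0; one x-axis crossing is at x = 0.
(d) Putting this together gives p.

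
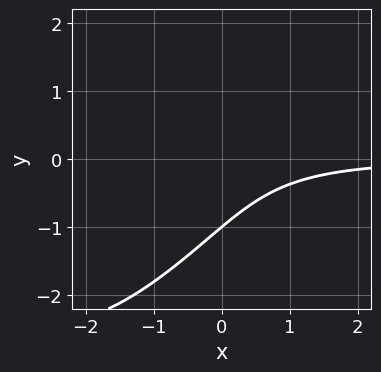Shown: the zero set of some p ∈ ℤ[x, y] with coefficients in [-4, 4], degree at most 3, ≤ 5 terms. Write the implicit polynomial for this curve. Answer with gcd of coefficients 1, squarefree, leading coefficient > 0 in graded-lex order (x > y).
First, degree: a generic line meets the curve in up to 3 points, so deg p = 3.
Then, observable constraints: no x-intercept at any integer in the box; one y-axis crossing is at y = -1.
Finally, assembling these constraints gives the stated polynomial.

2*x^2*y - 3*x*y^2 + 2*y^3 + 2*x*y + 2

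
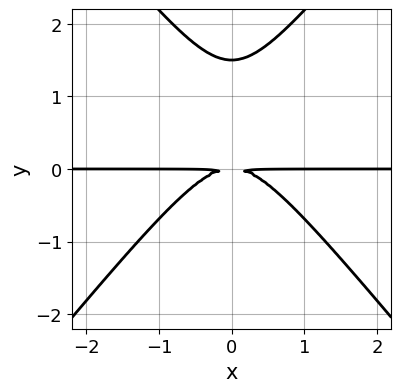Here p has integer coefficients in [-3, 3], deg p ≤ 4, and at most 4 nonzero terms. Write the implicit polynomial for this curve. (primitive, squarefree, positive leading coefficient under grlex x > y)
1. Degree: no degree-2 curve has this shape, so deg p = 3.
2. Symmetries: mirror symmetry x ↦ −x ⇒ only even powers of x.
3. Against the integer gridlines: every point of the x-axis in the box is on the curve.
4. Matching integer coefficients to the picture gives p.

3*x^2*y - 2*y^3 + 3*y^2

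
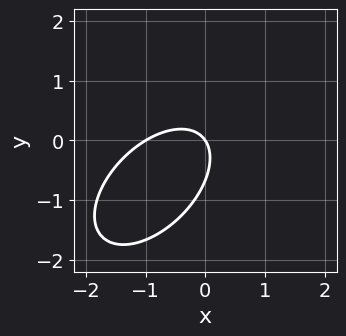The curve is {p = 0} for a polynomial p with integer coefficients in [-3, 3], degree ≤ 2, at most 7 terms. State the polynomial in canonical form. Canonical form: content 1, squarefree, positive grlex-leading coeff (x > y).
3*x^2 - 3*x*y + 3*y^2 + 3*x + 2*y

1. deg p = 2. A generic line meets the curve in up to 2 points.
2. Observable constraints: it crosses the y-axis at the gridline y = 0; among the integer gridlines, it crosses the x-axis at x ∈ {-1, 0}.
3. Solving for integer coefficients yields p as stated.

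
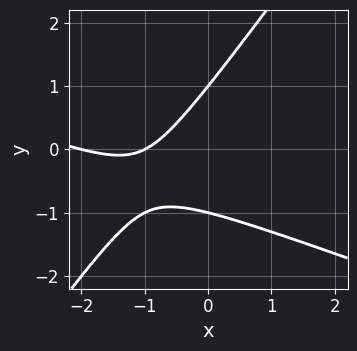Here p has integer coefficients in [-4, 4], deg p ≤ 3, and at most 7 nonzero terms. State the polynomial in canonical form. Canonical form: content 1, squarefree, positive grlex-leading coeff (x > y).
1. The degree is 2 — no degree-1 curve has this shape.
2. From the axis intercepts and sections: the y-axis gridline crossings are at y ∈ {-1, 1}; among the integer gridlines, it crosses the x-axis at x ∈ {-2, -1}.
3. Fitting integer coefficients to these (and the overall shape) gives p.

x^2 + 2*x*y - 2*y^2 + 3*x + 2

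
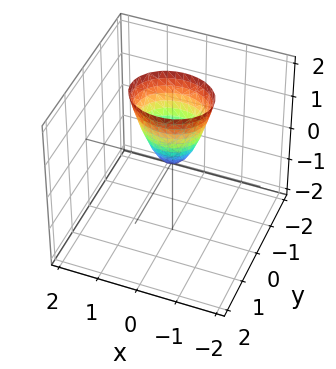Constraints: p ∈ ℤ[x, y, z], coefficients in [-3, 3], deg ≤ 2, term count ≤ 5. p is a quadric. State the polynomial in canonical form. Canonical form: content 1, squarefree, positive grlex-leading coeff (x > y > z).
2*x^2 + 3*y^2 - z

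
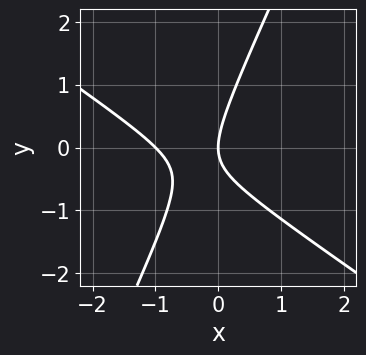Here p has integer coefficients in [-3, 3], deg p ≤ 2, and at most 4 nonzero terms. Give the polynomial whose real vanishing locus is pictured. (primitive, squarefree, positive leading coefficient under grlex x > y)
(a) The degree is 2 — a generic line meets the curve in up to 2 points.
(b) Checking where it meets the axes: one y-axis crossing is at y = 0; the x-axis gridline crossings are at x ∈ {-1, 0}.
(c) Assembling these constraints gives the stated polynomial.

3*x^2 + 3*x*y - 2*y^2 + 3*x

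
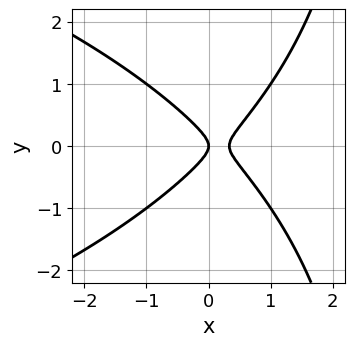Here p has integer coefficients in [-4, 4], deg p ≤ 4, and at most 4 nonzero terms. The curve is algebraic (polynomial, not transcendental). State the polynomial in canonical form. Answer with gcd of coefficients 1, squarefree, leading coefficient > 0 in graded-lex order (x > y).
x*y^2 + 3*x^2 - 3*y^2 - x

Degree: a generic line meets the curve in up to 3 points, so deg p = 3.
Symmetries: it's symmetric under y → −y, forcing even powers of y.
Reading off the gridlines: it crosses the x-axis at the gridline x = 0; it meets the y-axis at y = 0 (among the integer gridlines).
Fitting integer coefficients to these (and the overall shape) gives p.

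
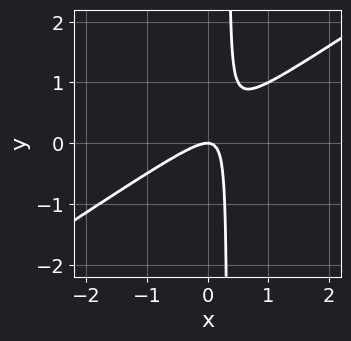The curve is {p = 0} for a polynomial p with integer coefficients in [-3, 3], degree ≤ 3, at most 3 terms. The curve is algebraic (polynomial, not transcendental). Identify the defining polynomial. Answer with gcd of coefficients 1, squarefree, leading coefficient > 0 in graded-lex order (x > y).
Degree: a generic line meets the curve in up to 2 points, so deg p = 2.
Observable constraints: it crosses the x-axis at the gridline x = 0; it crosses the y-axis at the gridline y = 0.
The integer polynomial consistent with all of this is the stated p.

2*x^2 - 3*x*y + y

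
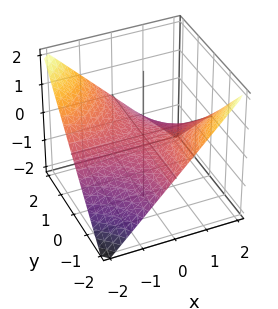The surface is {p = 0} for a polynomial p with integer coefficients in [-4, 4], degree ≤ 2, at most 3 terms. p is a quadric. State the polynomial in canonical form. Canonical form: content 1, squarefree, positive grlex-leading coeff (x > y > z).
x*y + 2*z

First, the degree is 2 — a saddle surface; a quadric.
Then, from the visible intercepts: it crosses the z-axis at the gridline z = 0; the visible x-axis segment lies entirely on the surface; the visible y-axis segment lies entirely on the surface.
Finally, solving for integer coefficients yields p as stated.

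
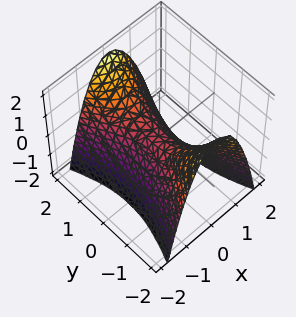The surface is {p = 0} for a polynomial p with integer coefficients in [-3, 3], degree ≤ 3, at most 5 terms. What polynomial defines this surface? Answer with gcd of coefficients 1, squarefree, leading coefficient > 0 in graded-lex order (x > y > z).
(a) The degree is 2 — a hyperbolic paraboloid; a quadric.
(b) Symmetries: it's symmetric under x → −x, forcing even powers of x; it's symmetric under y → −y, forcing even powers of y.
(c) From the visible intercepts: one z-axis crossing is at z = 0; it crosses the y-axis at the gridline y = 0.
(d) Fitting integer coefficients to these (and the overall shape) gives p.

3*x^2 - y^2 + 2*z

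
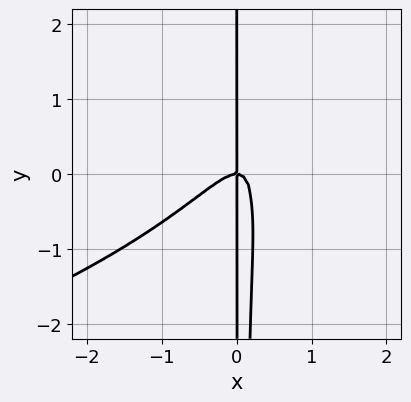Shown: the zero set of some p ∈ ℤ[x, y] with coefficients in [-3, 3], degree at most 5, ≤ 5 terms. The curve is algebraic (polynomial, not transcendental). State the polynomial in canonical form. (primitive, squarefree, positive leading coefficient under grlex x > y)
x^2*y^2 + 3*x^3 - 3*x^2*y + x*y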